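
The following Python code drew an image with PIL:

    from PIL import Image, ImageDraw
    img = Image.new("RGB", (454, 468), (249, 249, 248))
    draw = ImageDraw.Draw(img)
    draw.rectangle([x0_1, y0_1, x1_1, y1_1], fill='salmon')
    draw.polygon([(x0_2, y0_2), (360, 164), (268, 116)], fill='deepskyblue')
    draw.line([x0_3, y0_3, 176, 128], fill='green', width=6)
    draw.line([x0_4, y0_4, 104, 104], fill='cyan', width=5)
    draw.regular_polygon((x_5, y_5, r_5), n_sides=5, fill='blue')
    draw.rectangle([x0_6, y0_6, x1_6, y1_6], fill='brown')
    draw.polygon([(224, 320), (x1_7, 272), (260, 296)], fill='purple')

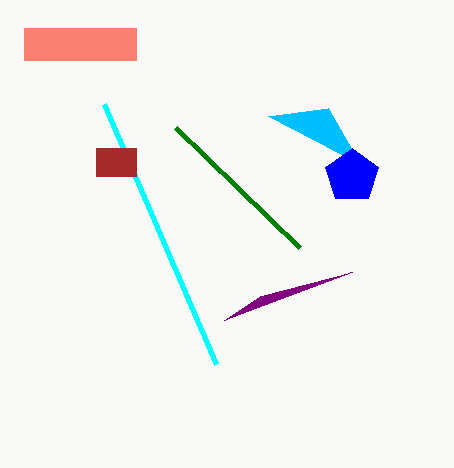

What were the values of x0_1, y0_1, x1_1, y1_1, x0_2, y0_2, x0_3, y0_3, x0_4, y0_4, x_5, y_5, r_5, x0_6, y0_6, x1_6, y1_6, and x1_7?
x0_1 = 24
y0_1 = 28
x1_1 = 136
y1_1 = 60
x0_2 = 328
y0_2 = 108
x0_3 = 300
y0_3 = 248
x0_4 = 216
y0_4 = 364
x_5 = 352
y_5 = 176
r_5 = 28
x0_6 = 96
y0_6 = 148
x1_6 = 136
y1_6 = 176
x1_7 = 352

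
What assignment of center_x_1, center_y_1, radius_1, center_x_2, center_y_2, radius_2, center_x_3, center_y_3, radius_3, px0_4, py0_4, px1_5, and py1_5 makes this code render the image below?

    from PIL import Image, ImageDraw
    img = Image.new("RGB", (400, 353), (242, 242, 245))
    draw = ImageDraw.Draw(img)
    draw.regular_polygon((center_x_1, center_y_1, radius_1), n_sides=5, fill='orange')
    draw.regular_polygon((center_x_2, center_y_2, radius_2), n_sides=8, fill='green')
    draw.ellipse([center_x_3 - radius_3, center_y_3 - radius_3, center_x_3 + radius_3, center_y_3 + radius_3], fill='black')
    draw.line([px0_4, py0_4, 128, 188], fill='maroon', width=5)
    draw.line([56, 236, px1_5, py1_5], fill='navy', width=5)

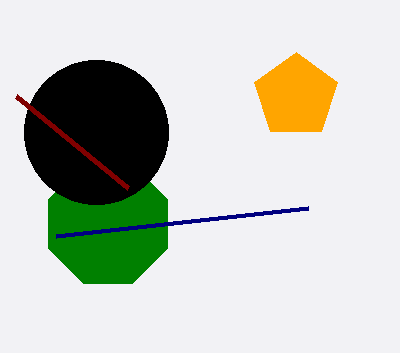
center_x_1 = 296, center_y_1 = 96, radius_1 = 44, center_x_2 = 108, center_y_2 = 224, radius_2 = 64, center_x_3 = 96, center_y_3 = 132, radius_3 = 72, px0_4 = 16, py0_4 = 96, px1_5 = 308, py1_5 = 208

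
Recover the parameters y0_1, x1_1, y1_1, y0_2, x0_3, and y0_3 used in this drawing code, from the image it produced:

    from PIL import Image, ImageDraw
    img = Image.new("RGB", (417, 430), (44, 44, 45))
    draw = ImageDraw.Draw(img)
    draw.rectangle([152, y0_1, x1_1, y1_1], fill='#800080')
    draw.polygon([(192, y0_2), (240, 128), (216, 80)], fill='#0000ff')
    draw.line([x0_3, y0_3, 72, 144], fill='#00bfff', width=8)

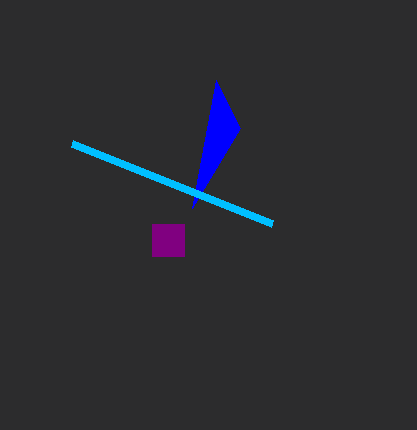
y0_1 = 224
x1_1 = 184
y1_1 = 256
y0_2 = 208
x0_3 = 272
y0_3 = 224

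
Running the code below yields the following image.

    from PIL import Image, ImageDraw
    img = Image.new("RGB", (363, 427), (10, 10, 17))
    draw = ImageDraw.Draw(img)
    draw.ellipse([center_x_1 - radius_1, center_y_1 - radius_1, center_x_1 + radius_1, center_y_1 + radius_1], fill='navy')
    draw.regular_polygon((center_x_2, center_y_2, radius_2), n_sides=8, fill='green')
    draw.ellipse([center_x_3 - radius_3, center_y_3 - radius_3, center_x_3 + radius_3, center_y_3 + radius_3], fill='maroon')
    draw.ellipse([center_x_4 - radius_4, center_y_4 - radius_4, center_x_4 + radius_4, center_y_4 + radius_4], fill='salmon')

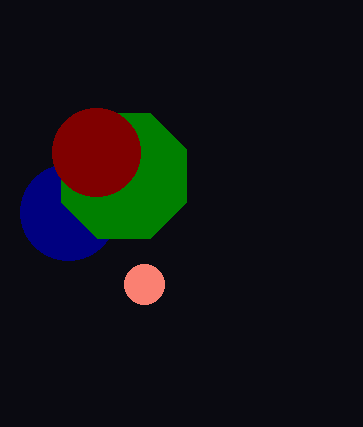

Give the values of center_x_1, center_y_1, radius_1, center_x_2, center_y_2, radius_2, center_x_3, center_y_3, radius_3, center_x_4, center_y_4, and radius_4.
center_x_1 = 68
center_y_1 = 212
radius_1 = 48
center_x_2 = 124
center_y_2 = 176
radius_2 = 68
center_x_3 = 96
center_y_3 = 152
radius_3 = 44
center_x_4 = 144
center_y_4 = 284
radius_4 = 20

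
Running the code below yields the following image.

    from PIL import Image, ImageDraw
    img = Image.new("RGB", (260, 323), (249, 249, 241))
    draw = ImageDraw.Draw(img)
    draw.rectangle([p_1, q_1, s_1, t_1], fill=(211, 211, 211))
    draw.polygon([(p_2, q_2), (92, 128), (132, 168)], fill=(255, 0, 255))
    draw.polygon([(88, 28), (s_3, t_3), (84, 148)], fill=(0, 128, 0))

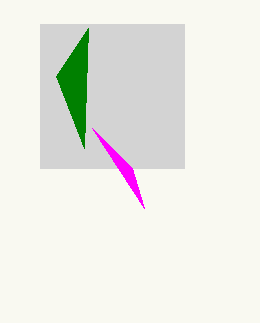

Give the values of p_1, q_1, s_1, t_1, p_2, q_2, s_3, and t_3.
p_1 = 40; q_1 = 24; s_1 = 184; t_1 = 168; p_2 = 144; q_2 = 208; s_3 = 56; t_3 = 76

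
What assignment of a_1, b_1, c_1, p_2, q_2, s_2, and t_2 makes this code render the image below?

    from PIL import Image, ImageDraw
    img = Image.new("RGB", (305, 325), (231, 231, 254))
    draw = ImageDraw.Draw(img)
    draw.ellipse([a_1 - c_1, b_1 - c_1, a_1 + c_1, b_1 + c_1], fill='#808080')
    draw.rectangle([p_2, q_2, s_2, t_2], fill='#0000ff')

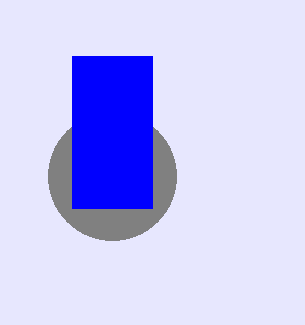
a_1 = 112
b_1 = 176
c_1 = 64
p_2 = 72
q_2 = 56
s_2 = 152
t_2 = 208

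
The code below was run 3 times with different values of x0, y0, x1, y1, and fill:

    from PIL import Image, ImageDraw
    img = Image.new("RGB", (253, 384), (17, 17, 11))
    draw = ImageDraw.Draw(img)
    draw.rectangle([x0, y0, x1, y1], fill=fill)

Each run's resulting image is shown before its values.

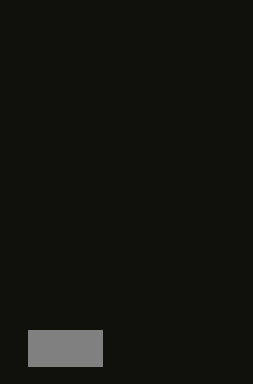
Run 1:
x0 = 28, y0 = 330, x1 = 102, y1 = 366, fill = 'gray'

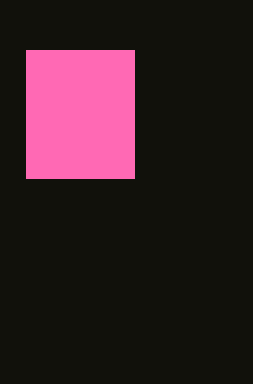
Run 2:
x0 = 26
y0 = 50
x1 = 134
y1 = 178
fill = 'hotpink'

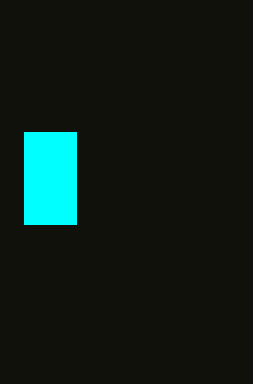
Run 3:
x0 = 24, y0 = 132, x1 = 76, y1 = 224, fill = 'cyan'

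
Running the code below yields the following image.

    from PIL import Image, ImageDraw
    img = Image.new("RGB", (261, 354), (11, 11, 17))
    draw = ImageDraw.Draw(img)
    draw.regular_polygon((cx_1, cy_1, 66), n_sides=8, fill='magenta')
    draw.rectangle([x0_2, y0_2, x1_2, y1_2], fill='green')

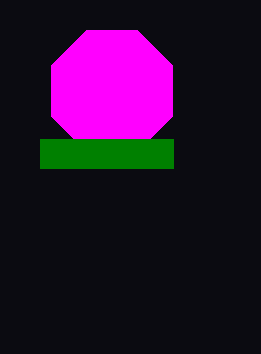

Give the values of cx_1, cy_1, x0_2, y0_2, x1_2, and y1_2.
cx_1 = 112; cy_1 = 91; x0_2 = 40; y0_2 = 139; x1_2 = 173; y1_2 = 168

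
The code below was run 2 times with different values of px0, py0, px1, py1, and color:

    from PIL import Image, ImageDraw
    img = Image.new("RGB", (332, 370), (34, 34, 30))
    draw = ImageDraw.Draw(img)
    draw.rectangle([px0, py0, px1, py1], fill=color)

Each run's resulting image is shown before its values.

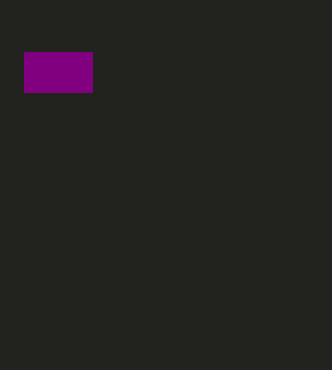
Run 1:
px0 = 24, py0 = 52, px1 = 92, py1 = 92, color = 'purple'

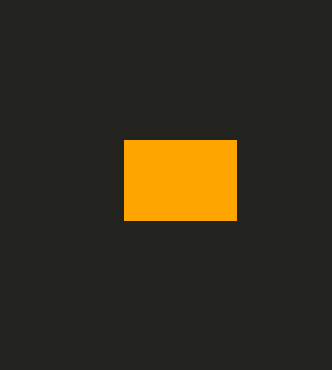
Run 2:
px0 = 124
py0 = 140
px1 = 236
py1 = 220
color = 'orange'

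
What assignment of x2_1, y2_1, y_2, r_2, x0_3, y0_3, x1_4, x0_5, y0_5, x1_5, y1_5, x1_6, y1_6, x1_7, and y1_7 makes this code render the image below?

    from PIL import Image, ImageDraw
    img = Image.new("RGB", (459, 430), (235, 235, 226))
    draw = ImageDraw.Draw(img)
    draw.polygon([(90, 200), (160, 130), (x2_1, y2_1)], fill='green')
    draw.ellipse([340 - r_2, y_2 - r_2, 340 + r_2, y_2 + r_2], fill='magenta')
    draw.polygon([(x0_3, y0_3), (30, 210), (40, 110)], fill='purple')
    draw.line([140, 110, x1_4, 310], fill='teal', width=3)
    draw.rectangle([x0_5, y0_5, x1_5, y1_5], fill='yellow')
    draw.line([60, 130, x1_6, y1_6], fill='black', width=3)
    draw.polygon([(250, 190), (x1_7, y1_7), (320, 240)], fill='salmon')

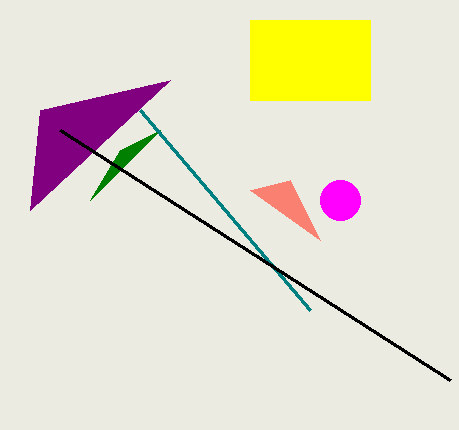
x2_1 = 120
y2_1 = 150
y_2 = 200
r_2 = 20
x0_3 = 170
y0_3 = 80
x1_4 = 310
x0_5 = 250
y0_5 = 20
x1_5 = 370
y1_5 = 100
x1_6 = 450
y1_6 = 380
x1_7 = 290
y1_7 = 180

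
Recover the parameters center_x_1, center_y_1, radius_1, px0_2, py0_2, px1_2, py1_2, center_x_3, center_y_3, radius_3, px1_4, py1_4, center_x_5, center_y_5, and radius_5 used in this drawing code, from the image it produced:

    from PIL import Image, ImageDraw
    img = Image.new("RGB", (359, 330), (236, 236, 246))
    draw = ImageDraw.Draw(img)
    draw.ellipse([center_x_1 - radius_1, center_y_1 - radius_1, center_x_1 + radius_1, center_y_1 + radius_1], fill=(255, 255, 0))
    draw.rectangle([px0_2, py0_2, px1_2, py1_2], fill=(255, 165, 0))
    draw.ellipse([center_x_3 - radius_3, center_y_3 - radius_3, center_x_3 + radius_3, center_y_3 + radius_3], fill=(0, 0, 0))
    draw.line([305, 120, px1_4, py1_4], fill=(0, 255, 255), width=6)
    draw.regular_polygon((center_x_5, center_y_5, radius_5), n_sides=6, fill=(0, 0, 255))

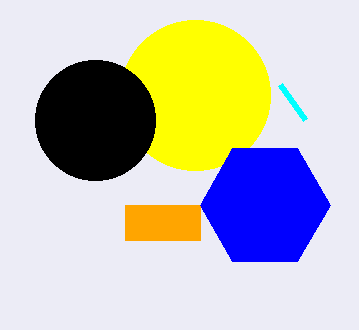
center_x_1 = 195, center_y_1 = 95, radius_1 = 75, px0_2 = 125, py0_2 = 205, px1_2 = 200, py1_2 = 240, center_x_3 = 95, center_y_3 = 120, radius_3 = 60, px1_4 = 280, py1_4 = 85, center_x_5 = 265, center_y_5 = 205, radius_5 = 65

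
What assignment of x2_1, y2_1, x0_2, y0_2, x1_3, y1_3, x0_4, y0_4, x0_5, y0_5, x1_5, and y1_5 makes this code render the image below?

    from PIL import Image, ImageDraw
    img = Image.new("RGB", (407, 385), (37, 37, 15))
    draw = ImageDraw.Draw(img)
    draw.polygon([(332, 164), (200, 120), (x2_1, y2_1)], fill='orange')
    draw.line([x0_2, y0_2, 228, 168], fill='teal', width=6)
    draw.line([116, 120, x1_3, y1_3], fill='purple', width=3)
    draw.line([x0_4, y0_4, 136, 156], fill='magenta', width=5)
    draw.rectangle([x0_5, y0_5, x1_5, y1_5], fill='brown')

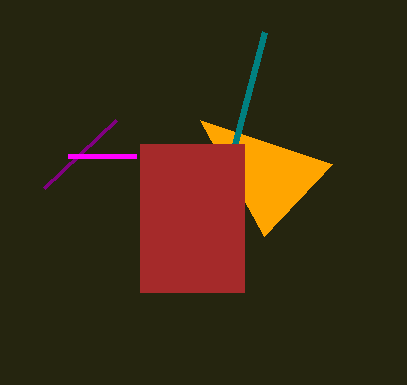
x2_1 = 264; y2_1 = 236; x0_2 = 264; y0_2 = 32; x1_3 = 44; y1_3 = 188; x0_4 = 68; y0_4 = 156; x0_5 = 140; y0_5 = 144; x1_5 = 244; y1_5 = 292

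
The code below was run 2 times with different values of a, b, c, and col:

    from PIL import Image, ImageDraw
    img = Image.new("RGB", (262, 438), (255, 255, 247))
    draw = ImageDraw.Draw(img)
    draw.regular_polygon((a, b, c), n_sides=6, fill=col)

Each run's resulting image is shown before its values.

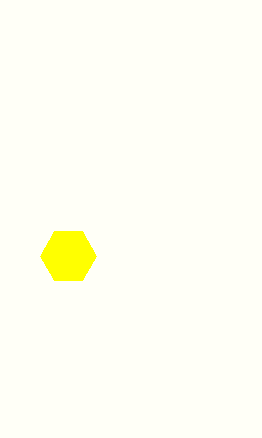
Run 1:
a = 68; b = 256; c = 28; col = 'yellow'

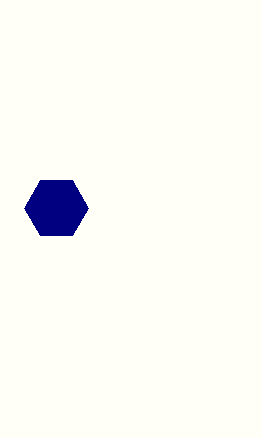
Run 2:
a = 56; b = 208; c = 32; col = 'navy'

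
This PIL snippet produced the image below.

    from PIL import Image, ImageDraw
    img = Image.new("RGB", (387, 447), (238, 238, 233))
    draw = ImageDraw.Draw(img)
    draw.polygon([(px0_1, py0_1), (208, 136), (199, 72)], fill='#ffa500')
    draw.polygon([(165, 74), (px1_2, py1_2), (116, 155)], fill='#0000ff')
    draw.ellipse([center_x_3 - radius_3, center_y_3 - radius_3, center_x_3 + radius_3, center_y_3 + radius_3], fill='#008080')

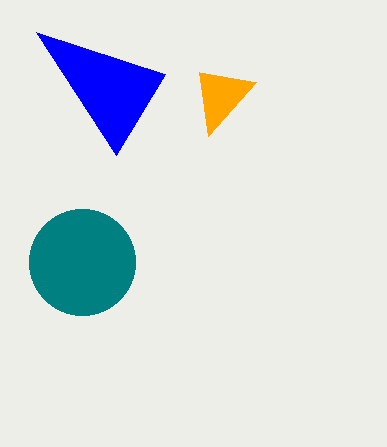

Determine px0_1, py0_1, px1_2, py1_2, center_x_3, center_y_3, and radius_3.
px0_1 = 256; py0_1 = 82; px1_2 = 36; py1_2 = 32; center_x_3 = 82; center_y_3 = 262; radius_3 = 53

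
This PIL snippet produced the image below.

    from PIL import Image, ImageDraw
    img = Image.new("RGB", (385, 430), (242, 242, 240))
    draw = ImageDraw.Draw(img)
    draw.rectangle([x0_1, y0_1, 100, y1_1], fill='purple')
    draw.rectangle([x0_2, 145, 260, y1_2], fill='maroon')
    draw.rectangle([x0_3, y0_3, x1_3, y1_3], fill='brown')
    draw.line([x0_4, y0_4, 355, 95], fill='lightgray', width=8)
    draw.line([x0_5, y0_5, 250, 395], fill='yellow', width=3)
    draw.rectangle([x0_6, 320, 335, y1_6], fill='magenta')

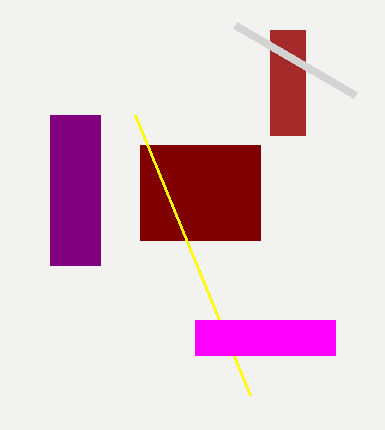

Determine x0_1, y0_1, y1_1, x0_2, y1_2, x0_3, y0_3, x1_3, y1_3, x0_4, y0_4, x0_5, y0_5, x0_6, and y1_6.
x0_1 = 50
y0_1 = 115
y1_1 = 265
x0_2 = 140
y1_2 = 240
x0_3 = 270
y0_3 = 30
x1_3 = 305
y1_3 = 135
x0_4 = 235
y0_4 = 25
x0_5 = 135
y0_5 = 115
x0_6 = 195
y1_6 = 355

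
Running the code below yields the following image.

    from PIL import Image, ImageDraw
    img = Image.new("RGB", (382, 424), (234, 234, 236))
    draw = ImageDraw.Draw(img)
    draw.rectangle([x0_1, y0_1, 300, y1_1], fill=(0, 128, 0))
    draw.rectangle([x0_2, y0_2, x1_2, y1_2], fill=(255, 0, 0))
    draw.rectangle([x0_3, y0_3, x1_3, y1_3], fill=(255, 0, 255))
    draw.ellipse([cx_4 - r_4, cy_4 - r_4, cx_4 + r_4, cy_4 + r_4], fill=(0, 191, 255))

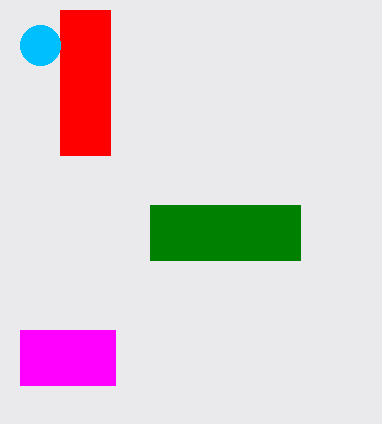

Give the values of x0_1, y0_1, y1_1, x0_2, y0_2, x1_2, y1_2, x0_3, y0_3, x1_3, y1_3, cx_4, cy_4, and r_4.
x0_1 = 150
y0_1 = 205
y1_1 = 260
x0_2 = 60
y0_2 = 10
x1_2 = 110
y1_2 = 155
x0_3 = 20
y0_3 = 330
x1_3 = 115
y1_3 = 385
cx_4 = 40
cy_4 = 45
r_4 = 20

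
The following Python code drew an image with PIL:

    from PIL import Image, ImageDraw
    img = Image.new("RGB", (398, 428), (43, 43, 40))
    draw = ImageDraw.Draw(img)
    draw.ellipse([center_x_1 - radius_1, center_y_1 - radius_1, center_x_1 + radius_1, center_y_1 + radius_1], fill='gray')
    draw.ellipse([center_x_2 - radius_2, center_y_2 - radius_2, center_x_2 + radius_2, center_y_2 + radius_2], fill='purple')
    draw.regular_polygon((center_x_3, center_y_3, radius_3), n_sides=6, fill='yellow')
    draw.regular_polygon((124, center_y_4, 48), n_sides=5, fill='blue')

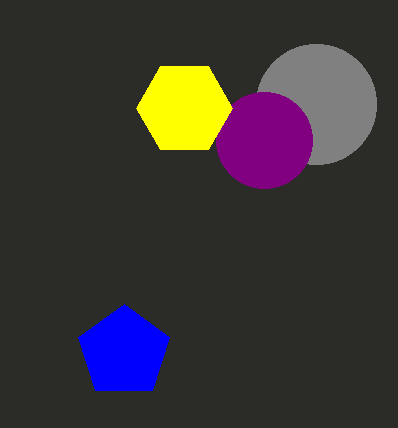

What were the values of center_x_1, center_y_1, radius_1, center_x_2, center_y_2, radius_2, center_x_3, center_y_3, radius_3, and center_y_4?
center_x_1 = 316
center_y_1 = 104
radius_1 = 60
center_x_2 = 264
center_y_2 = 140
radius_2 = 48
center_x_3 = 184
center_y_3 = 108
radius_3 = 48
center_y_4 = 352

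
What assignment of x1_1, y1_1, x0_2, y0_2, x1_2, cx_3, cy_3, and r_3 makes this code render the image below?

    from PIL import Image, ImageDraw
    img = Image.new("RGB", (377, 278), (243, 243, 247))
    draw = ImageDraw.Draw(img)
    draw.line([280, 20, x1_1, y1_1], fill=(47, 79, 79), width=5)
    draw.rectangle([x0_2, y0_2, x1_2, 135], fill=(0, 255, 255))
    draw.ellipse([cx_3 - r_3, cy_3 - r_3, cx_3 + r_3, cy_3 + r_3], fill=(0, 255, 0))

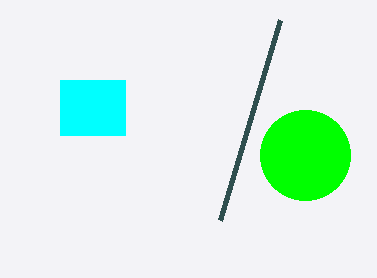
x1_1 = 220, y1_1 = 220, x0_2 = 60, y0_2 = 80, x1_2 = 125, cx_3 = 305, cy_3 = 155, r_3 = 45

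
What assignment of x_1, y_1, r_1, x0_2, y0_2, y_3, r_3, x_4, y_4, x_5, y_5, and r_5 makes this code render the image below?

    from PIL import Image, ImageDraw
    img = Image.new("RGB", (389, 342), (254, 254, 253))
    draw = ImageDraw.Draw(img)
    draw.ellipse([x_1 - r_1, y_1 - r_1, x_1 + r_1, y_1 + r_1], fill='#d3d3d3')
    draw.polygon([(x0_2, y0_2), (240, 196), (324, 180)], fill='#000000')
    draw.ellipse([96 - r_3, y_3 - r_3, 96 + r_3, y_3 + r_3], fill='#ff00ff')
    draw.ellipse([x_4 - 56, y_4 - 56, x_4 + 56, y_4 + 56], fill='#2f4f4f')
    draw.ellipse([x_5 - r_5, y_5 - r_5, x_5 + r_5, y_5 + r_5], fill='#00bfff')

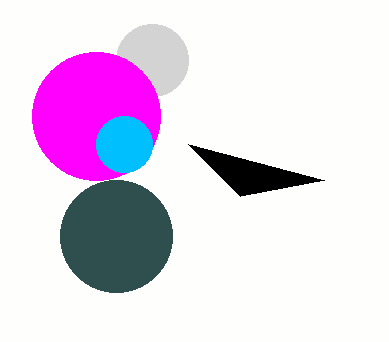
x_1 = 152
y_1 = 60
r_1 = 36
x0_2 = 188
y0_2 = 144
y_3 = 116
r_3 = 64
x_4 = 116
y_4 = 236
x_5 = 124
y_5 = 144
r_5 = 28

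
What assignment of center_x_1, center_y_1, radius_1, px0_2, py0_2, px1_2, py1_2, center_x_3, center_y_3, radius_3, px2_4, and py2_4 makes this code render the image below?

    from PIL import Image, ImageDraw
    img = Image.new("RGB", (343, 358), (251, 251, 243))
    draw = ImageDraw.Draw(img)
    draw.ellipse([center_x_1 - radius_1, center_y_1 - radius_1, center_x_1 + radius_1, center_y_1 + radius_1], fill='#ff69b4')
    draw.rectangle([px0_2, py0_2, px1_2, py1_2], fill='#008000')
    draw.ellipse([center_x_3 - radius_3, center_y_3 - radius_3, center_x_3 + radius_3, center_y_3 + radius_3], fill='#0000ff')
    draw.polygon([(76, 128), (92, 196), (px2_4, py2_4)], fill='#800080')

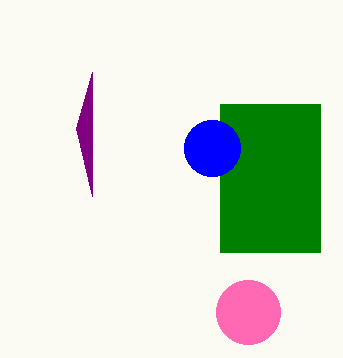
center_x_1 = 248, center_y_1 = 312, radius_1 = 32, px0_2 = 220, py0_2 = 104, px1_2 = 320, py1_2 = 252, center_x_3 = 212, center_y_3 = 148, radius_3 = 28, px2_4 = 92, py2_4 = 72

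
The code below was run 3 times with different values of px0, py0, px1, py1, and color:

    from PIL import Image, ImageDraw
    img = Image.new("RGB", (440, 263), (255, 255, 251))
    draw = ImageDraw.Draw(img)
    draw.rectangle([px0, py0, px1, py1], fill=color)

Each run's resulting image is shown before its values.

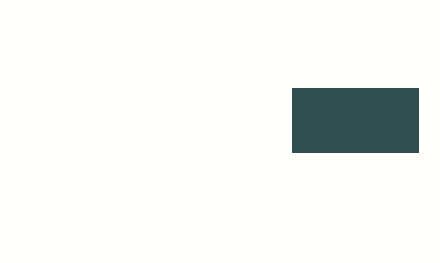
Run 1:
px0 = 292
py0 = 88
px1 = 418
py1 = 152
color = 'darkslategray'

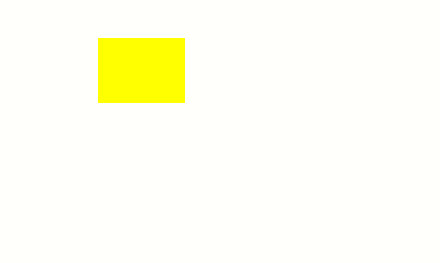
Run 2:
px0 = 98
py0 = 38
px1 = 184
py1 = 102
color = 'yellow'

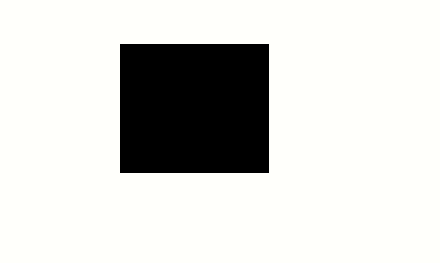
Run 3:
px0 = 120, py0 = 44, px1 = 268, py1 = 172, color = 'black'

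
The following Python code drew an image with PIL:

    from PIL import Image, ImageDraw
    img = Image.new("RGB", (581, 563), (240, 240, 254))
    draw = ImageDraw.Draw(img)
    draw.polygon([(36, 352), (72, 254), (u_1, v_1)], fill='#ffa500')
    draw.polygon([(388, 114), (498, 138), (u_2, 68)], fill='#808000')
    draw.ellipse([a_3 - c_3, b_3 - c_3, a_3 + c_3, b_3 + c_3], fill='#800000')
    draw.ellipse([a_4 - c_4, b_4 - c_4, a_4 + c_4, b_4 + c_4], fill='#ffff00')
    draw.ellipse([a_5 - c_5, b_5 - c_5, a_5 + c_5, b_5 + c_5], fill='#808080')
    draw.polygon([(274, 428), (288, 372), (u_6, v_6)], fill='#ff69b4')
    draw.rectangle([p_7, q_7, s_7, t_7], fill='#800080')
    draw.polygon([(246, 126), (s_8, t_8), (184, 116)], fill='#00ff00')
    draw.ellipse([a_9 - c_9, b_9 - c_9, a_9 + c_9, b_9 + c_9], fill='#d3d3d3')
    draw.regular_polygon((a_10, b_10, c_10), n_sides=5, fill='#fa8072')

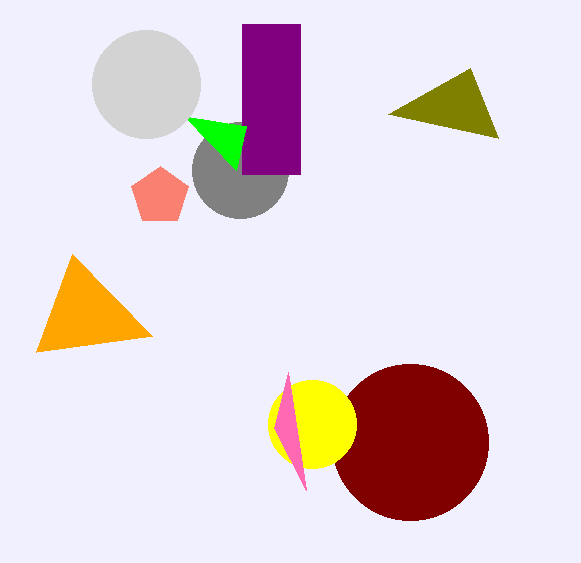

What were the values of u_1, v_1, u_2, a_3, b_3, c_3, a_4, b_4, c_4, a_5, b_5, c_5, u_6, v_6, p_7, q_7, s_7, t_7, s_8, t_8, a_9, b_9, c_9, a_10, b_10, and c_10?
u_1 = 152
v_1 = 336
u_2 = 470
a_3 = 410
b_3 = 442
c_3 = 78
a_4 = 312
b_4 = 424
c_4 = 44
a_5 = 240
b_5 = 170
c_5 = 48
u_6 = 306
v_6 = 490
p_7 = 242
q_7 = 24
s_7 = 300
t_7 = 174
s_8 = 236
t_8 = 170
a_9 = 146
b_9 = 84
c_9 = 54
a_10 = 160
b_10 = 196
c_10 = 30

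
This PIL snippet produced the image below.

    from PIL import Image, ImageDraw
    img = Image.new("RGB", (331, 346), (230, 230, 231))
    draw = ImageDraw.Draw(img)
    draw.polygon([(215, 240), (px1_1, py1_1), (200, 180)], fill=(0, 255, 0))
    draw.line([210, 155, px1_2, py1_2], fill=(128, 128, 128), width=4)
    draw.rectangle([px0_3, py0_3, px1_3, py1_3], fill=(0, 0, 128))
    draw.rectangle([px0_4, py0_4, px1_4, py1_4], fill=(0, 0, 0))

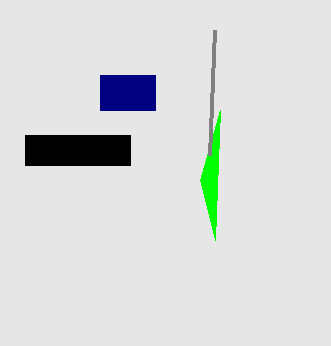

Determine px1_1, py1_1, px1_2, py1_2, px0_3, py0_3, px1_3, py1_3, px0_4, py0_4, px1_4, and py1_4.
px1_1 = 220
py1_1 = 110
px1_2 = 215
py1_2 = 30
px0_3 = 100
py0_3 = 75
px1_3 = 155
py1_3 = 110
px0_4 = 25
py0_4 = 135
px1_4 = 130
py1_4 = 165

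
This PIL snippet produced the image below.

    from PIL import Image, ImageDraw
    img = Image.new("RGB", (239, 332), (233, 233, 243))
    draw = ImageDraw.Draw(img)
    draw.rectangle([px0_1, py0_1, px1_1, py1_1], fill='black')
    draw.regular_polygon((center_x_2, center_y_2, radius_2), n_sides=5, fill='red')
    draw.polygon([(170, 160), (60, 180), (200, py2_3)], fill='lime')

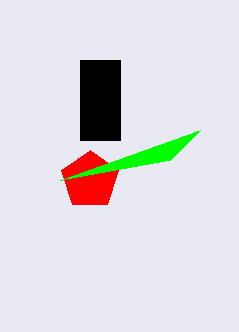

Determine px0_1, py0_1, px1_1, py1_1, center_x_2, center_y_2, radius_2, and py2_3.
px0_1 = 80; py0_1 = 60; px1_1 = 120; py1_1 = 140; center_x_2 = 90; center_y_2 = 180; radius_2 = 30; py2_3 = 130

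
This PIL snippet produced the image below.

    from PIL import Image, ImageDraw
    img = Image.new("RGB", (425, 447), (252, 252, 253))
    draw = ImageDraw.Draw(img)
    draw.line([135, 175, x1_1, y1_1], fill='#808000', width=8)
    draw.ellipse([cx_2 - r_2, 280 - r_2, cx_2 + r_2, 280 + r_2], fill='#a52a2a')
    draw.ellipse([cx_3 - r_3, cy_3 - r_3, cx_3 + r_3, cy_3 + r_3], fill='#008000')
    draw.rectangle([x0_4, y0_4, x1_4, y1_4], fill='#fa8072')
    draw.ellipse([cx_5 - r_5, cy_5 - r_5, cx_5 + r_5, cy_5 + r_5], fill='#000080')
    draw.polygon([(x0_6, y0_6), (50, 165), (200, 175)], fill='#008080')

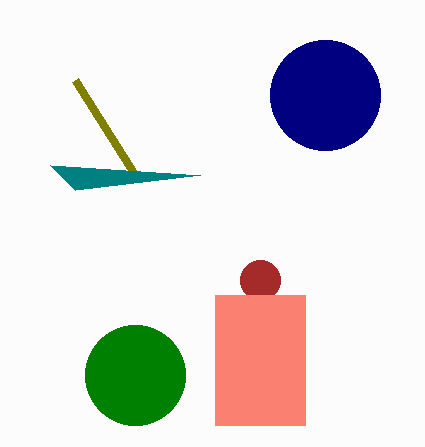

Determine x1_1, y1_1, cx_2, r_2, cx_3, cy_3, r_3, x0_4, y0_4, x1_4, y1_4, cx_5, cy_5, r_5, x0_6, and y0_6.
x1_1 = 75, y1_1 = 80, cx_2 = 260, r_2 = 20, cx_3 = 135, cy_3 = 375, r_3 = 50, x0_4 = 215, y0_4 = 295, x1_4 = 305, y1_4 = 425, cx_5 = 325, cy_5 = 95, r_5 = 55, x0_6 = 75, y0_6 = 190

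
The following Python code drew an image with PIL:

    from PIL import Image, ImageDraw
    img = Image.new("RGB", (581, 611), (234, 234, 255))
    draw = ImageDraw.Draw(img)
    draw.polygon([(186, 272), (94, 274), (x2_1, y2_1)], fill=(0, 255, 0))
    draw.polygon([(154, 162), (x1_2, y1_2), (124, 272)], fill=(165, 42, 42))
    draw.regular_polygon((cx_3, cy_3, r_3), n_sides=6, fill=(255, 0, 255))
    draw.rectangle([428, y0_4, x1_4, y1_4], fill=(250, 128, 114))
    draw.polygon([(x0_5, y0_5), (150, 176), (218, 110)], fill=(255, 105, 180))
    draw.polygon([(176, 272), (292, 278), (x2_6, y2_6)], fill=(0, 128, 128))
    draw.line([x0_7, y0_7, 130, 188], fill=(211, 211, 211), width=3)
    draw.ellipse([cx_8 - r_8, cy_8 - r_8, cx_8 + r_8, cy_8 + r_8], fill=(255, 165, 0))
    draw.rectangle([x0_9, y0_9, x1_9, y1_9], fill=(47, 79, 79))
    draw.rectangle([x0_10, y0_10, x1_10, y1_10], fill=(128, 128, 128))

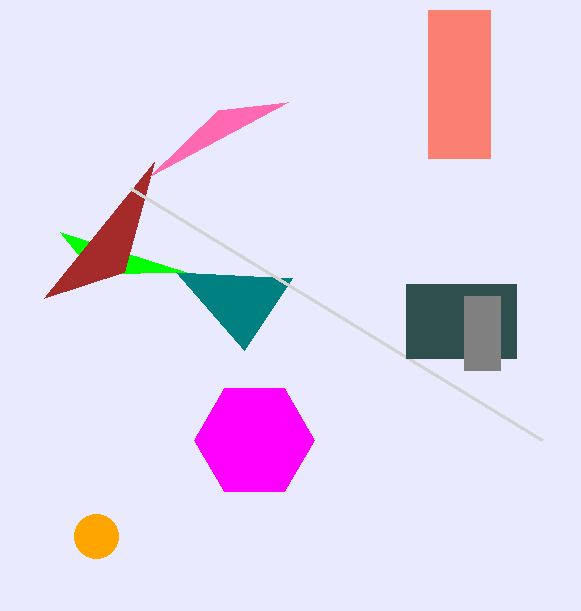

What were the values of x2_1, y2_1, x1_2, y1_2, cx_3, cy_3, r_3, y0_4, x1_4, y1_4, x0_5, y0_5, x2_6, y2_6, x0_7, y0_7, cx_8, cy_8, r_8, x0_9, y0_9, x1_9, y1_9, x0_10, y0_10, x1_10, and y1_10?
x2_1 = 60, y2_1 = 232, x1_2 = 44, y1_2 = 298, cx_3 = 254, cy_3 = 440, r_3 = 60, y0_4 = 10, x1_4 = 490, y1_4 = 158, x0_5 = 288, y0_5 = 102, x2_6 = 244, y2_6 = 350, x0_7 = 542, y0_7 = 440, cx_8 = 96, cy_8 = 536, r_8 = 22, x0_9 = 406, y0_9 = 284, x1_9 = 516, y1_9 = 358, x0_10 = 464, y0_10 = 296, x1_10 = 500, y1_10 = 370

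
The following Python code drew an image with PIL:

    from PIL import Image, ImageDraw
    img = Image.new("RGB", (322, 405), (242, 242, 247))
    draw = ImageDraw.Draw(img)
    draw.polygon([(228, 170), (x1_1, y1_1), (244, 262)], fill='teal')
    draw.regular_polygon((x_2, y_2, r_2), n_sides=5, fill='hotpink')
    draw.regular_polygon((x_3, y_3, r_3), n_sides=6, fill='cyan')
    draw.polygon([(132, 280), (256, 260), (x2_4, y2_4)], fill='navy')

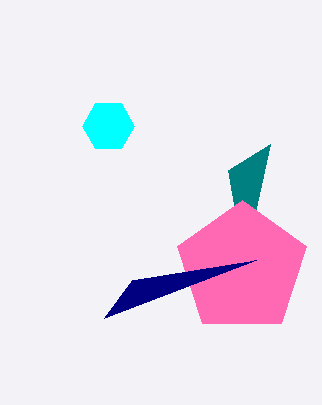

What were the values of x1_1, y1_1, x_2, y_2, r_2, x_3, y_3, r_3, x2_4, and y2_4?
x1_1 = 270; y1_1 = 144; x_2 = 242; y_2 = 268; r_2 = 68; x_3 = 108; y_3 = 126; r_3 = 26; x2_4 = 104; y2_4 = 318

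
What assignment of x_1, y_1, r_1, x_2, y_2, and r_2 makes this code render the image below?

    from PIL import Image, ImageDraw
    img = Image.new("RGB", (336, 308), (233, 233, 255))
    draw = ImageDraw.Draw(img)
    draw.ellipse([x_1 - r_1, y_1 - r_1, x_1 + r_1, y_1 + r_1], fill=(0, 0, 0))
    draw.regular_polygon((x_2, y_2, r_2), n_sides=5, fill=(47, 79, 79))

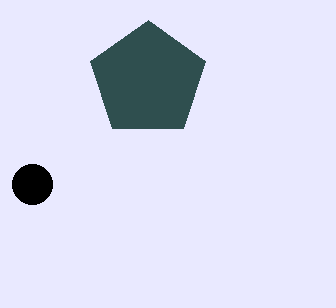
x_1 = 32, y_1 = 184, r_1 = 20, x_2 = 148, y_2 = 80, r_2 = 60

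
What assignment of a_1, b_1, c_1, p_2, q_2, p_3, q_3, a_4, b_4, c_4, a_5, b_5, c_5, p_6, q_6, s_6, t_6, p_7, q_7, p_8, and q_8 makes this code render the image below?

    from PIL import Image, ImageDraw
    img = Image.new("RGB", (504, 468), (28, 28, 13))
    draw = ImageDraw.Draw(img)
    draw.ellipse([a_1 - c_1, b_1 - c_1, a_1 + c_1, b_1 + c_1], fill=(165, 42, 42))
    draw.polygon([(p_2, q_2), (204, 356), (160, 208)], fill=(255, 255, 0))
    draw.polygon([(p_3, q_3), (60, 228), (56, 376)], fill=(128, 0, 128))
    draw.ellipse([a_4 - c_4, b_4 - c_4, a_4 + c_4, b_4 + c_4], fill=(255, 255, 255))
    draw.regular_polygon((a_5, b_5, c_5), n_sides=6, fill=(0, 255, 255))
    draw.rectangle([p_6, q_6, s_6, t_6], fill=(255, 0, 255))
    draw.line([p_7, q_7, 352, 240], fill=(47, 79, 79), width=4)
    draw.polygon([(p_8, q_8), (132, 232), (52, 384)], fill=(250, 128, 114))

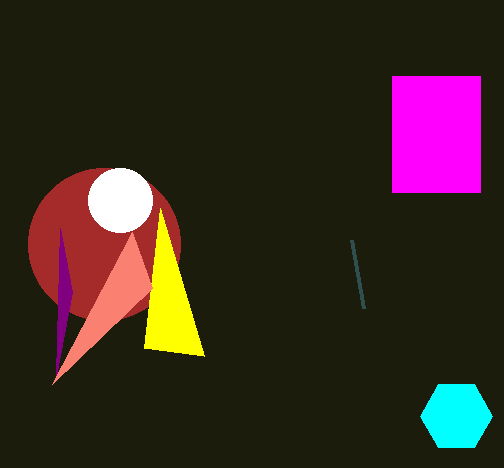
a_1 = 104, b_1 = 244, c_1 = 76, p_2 = 144, q_2 = 348, p_3 = 72, q_3 = 292, a_4 = 120, b_4 = 200, c_4 = 32, a_5 = 456, b_5 = 416, c_5 = 36, p_6 = 392, q_6 = 76, s_6 = 480, t_6 = 192, p_7 = 364, q_7 = 308, p_8 = 152, q_8 = 288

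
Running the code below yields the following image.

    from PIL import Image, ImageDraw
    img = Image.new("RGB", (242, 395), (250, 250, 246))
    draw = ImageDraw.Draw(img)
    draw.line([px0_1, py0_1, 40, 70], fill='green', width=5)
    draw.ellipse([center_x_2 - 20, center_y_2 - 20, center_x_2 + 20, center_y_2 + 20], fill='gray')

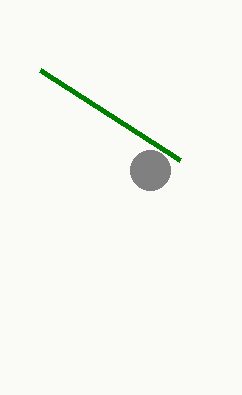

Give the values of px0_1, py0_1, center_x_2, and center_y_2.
px0_1 = 180, py0_1 = 160, center_x_2 = 150, center_y_2 = 170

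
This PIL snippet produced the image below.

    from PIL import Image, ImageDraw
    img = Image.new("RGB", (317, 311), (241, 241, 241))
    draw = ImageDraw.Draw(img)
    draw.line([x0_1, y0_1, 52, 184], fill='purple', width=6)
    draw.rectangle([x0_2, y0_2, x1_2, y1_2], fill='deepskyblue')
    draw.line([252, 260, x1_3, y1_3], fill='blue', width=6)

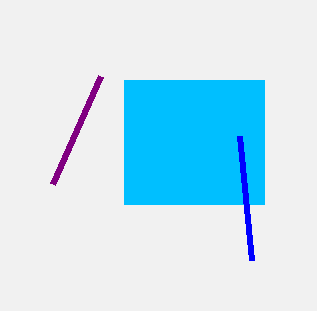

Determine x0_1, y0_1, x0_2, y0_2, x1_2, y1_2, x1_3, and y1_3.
x0_1 = 100; y0_1 = 76; x0_2 = 124; y0_2 = 80; x1_2 = 264; y1_2 = 204; x1_3 = 240; y1_3 = 136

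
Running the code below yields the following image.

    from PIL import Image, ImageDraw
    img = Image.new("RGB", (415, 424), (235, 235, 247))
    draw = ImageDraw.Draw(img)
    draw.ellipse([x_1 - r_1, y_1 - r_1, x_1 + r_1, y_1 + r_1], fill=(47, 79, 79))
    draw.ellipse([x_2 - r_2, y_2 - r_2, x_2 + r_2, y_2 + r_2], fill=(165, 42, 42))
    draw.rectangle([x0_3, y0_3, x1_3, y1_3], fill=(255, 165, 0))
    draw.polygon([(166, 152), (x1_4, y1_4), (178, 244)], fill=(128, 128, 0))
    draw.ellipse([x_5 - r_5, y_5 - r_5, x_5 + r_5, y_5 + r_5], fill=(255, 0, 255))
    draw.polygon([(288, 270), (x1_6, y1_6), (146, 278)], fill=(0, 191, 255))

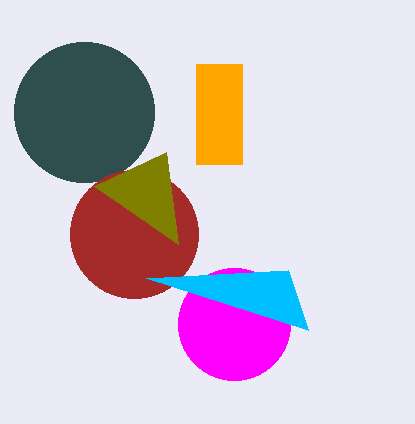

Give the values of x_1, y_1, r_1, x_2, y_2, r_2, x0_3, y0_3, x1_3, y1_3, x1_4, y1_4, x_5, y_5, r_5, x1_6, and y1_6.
x_1 = 84
y_1 = 112
r_1 = 70
x_2 = 134
y_2 = 234
r_2 = 64
x0_3 = 196
y0_3 = 64
x1_3 = 242
y1_3 = 164
x1_4 = 94
y1_4 = 186
x_5 = 234
y_5 = 324
r_5 = 56
x1_6 = 308
y1_6 = 330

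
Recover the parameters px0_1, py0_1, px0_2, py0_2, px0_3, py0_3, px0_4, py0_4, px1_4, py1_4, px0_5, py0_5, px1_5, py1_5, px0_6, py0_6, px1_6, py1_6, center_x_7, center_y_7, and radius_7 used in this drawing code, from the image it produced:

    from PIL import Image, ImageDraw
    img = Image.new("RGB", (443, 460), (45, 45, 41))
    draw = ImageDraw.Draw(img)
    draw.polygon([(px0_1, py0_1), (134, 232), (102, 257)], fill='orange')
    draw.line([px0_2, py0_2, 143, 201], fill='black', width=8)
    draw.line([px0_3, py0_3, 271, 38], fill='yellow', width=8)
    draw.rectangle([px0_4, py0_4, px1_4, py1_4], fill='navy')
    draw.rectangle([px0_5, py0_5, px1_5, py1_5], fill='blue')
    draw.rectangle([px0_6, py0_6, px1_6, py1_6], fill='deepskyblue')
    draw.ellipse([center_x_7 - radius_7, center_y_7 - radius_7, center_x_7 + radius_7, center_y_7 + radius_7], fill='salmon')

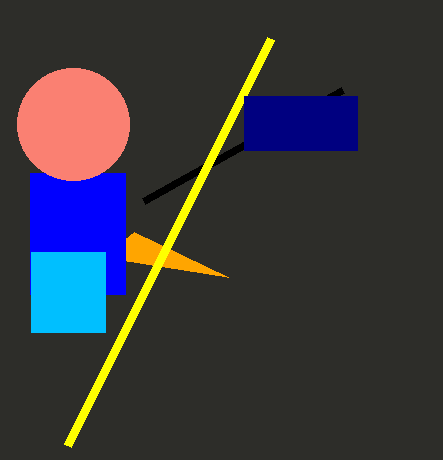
px0_1 = 228; py0_1 = 277; px0_2 = 342; py0_2 = 90; px0_3 = 68; py0_3 = 445; px0_4 = 244; py0_4 = 96; px1_4 = 357; py1_4 = 150; px0_5 = 30; py0_5 = 173; px1_5 = 125; py1_5 = 294; px0_6 = 31; py0_6 = 252; px1_6 = 105; py1_6 = 332; center_x_7 = 73; center_y_7 = 124; radius_7 = 56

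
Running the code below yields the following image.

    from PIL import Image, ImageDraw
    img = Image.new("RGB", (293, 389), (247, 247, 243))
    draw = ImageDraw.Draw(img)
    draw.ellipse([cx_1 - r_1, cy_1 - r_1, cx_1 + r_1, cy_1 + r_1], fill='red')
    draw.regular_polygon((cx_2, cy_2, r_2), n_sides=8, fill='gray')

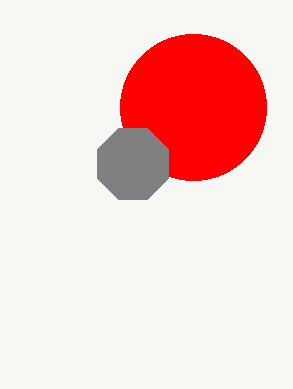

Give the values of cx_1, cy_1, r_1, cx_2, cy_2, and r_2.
cx_1 = 193, cy_1 = 107, r_1 = 73, cx_2 = 133, cy_2 = 164, r_2 = 38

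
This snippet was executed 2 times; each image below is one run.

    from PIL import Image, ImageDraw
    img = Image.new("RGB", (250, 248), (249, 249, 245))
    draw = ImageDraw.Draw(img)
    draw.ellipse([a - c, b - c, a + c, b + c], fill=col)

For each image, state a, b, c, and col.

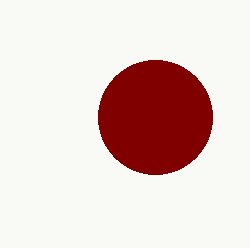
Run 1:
a = 155
b = 117
c = 57
col = 'maroon'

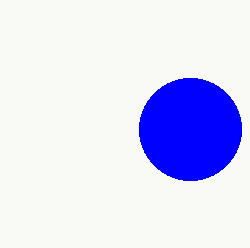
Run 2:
a = 190
b = 129
c = 51
col = 'blue'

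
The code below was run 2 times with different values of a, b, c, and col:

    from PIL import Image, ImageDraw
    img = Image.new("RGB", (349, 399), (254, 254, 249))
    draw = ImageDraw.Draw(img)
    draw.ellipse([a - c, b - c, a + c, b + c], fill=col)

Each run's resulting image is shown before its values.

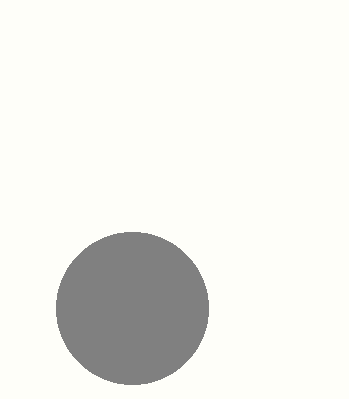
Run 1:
a = 132, b = 308, c = 76, col = 'gray'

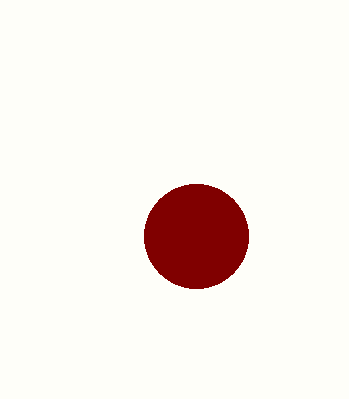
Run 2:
a = 196, b = 236, c = 52, col = 'maroon'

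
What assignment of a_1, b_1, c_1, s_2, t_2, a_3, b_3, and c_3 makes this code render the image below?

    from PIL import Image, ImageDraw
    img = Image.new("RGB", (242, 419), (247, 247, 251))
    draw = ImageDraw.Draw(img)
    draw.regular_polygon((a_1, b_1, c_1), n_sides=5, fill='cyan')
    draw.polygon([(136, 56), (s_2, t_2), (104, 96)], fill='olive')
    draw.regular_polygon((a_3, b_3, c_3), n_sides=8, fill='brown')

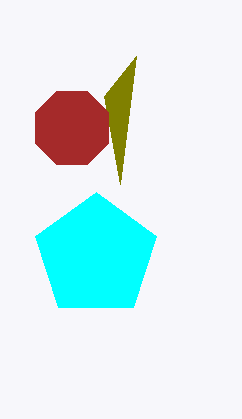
a_1 = 96; b_1 = 256; c_1 = 64; s_2 = 120; t_2 = 184; a_3 = 72; b_3 = 128; c_3 = 40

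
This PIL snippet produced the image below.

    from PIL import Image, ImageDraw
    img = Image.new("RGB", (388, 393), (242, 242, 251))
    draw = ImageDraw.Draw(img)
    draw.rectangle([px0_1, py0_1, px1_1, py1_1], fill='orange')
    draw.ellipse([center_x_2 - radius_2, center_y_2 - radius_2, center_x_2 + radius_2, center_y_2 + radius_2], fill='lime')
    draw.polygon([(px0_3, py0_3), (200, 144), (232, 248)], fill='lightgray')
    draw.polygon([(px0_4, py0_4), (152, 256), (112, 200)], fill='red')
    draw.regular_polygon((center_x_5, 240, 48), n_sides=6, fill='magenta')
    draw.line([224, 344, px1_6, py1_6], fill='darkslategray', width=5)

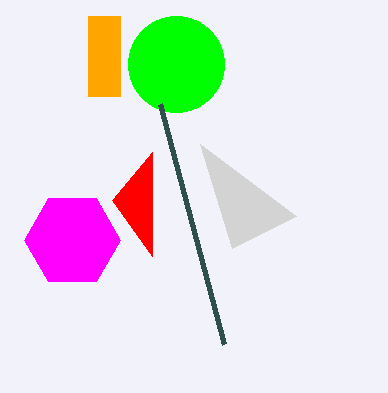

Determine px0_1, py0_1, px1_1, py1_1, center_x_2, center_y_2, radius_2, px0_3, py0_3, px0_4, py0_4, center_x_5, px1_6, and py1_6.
px0_1 = 88
py0_1 = 16
px1_1 = 120
py1_1 = 96
center_x_2 = 176
center_y_2 = 64
radius_2 = 48
px0_3 = 296
py0_3 = 216
px0_4 = 152
py0_4 = 152
center_x_5 = 72
px1_6 = 160
py1_6 = 104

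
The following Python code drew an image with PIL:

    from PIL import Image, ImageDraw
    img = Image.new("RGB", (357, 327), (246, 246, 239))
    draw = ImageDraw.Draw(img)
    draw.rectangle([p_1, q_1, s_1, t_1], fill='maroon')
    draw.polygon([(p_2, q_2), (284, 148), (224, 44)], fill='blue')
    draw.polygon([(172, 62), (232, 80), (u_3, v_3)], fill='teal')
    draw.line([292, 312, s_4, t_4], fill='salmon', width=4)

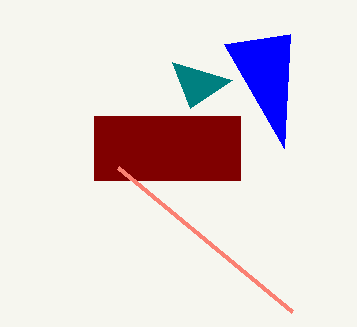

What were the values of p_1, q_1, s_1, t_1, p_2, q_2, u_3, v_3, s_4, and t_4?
p_1 = 94; q_1 = 116; s_1 = 240; t_1 = 180; p_2 = 290; q_2 = 34; u_3 = 190; v_3 = 108; s_4 = 118; t_4 = 168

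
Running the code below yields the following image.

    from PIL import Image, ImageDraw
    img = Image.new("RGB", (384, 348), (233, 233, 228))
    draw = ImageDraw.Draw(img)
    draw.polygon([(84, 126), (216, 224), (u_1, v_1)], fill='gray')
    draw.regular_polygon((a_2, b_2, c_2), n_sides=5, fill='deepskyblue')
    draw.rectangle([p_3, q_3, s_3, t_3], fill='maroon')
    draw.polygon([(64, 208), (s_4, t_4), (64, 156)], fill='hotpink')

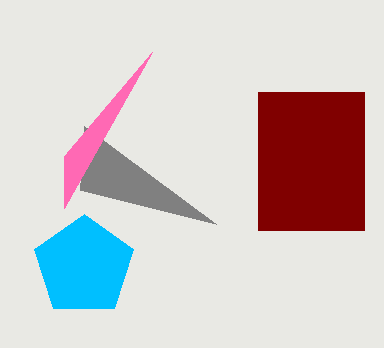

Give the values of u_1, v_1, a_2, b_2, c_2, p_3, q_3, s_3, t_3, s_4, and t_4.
u_1 = 80; v_1 = 190; a_2 = 84; b_2 = 266; c_2 = 52; p_3 = 258; q_3 = 92; s_3 = 364; t_3 = 230; s_4 = 152; t_4 = 52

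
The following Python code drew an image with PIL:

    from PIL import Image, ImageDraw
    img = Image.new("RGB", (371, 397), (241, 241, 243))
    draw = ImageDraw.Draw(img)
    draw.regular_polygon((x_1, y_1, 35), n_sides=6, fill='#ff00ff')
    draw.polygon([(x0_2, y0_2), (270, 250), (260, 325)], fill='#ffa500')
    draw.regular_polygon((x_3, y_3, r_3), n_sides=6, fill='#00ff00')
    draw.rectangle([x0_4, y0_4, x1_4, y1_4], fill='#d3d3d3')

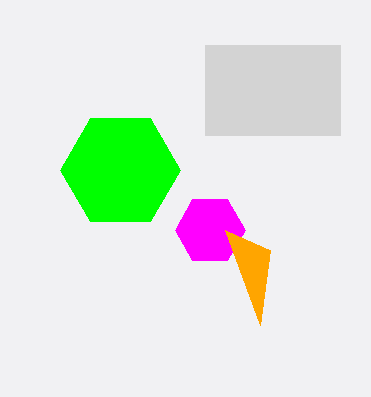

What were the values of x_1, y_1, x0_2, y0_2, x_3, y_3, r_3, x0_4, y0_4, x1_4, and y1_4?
x_1 = 210
y_1 = 230
x0_2 = 225
y0_2 = 230
x_3 = 120
y_3 = 170
r_3 = 60
x0_4 = 205
y0_4 = 45
x1_4 = 340
y1_4 = 135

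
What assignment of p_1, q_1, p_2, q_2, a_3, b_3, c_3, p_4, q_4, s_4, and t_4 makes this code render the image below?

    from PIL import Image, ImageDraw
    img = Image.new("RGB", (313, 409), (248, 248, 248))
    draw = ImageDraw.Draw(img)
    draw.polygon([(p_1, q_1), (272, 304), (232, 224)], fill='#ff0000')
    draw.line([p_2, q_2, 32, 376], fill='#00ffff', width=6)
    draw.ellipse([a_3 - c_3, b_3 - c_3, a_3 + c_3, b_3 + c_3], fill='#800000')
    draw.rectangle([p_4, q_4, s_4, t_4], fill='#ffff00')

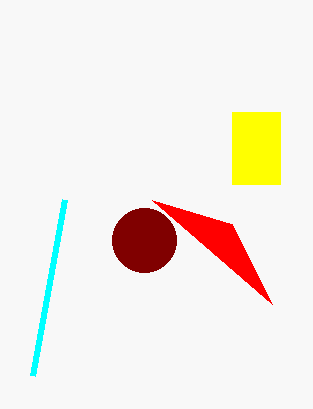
p_1 = 152; q_1 = 200; p_2 = 64; q_2 = 200; a_3 = 144; b_3 = 240; c_3 = 32; p_4 = 232; q_4 = 112; s_4 = 280; t_4 = 184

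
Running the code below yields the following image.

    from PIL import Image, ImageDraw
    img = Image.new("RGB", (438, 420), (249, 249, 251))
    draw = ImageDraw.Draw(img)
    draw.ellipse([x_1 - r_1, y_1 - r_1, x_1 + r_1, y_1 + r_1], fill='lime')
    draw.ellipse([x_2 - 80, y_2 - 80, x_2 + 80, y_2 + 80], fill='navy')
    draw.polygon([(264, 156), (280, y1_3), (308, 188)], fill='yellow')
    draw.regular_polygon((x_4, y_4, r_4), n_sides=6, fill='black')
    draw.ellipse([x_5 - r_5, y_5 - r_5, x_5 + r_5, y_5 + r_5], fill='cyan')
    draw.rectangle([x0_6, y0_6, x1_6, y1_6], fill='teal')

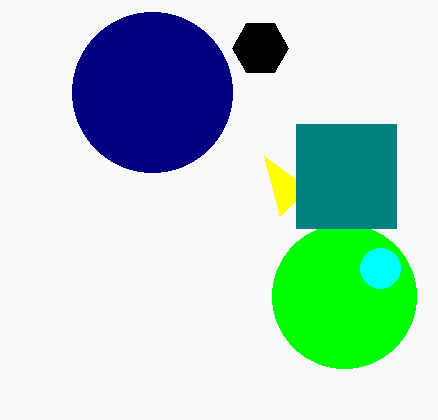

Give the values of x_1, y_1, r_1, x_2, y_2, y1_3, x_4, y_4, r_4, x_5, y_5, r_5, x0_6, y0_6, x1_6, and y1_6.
x_1 = 344; y_1 = 296; r_1 = 72; x_2 = 152; y_2 = 92; y1_3 = 216; x_4 = 260; y_4 = 48; r_4 = 28; x_5 = 380; y_5 = 268; r_5 = 20; x0_6 = 296; y0_6 = 124; x1_6 = 396; y1_6 = 228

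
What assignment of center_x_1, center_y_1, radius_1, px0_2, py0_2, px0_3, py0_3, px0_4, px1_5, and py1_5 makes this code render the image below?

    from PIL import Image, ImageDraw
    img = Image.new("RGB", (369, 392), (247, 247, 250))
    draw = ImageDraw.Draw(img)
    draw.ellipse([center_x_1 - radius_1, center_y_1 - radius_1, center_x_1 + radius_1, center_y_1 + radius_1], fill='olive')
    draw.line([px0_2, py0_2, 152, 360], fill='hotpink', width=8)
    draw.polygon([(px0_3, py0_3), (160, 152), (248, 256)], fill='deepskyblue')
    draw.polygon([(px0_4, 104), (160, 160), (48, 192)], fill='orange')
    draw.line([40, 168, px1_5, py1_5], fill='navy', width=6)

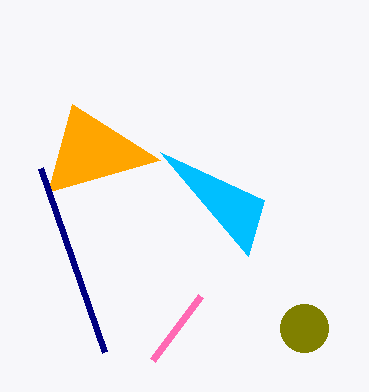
center_x_1 = 304, center_y_1 = 328, radius_1 = 24, px0_2 = 200, py0_2 = 296, px0_3 = 264, py0_3 = 200, px0_4 = 72, px1_5 = 104, py1_5 = 352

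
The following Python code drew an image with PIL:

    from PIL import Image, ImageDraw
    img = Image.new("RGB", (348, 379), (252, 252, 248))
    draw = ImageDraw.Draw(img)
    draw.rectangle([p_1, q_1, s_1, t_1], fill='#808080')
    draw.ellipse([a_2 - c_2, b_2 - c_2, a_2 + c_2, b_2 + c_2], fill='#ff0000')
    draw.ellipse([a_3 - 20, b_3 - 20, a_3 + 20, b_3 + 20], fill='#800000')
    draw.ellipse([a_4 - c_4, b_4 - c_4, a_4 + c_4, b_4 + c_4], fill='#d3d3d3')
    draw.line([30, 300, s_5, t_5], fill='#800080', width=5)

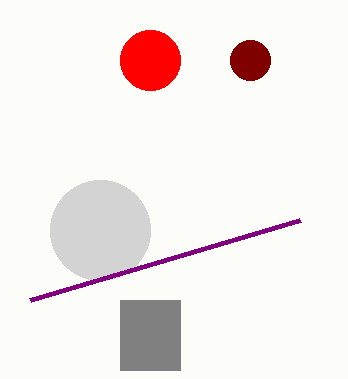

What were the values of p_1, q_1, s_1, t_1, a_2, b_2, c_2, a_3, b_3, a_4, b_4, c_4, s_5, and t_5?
p_1 = 120; q_1 = 300; s_1 = 180; t_1 = 370; a_2 = 150; b_2 = 60; c_2 = 30; a_3 = 250; b_3 = 60; a_4 = 100; b_4 = 230; c_4 = 50; s_5 = 300; t_5 = 220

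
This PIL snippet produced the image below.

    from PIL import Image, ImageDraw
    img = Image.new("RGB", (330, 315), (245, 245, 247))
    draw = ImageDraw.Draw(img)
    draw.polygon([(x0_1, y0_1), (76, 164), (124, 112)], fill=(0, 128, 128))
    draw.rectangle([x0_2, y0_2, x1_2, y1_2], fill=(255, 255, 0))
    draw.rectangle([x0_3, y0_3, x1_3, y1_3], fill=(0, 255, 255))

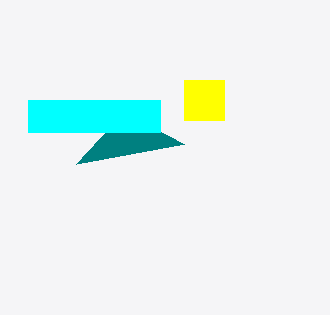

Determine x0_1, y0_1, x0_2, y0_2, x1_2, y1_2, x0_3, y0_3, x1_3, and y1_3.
x0_1 = 184, y0_1 = 144, x0_2 = 184, y0_2 = 80, x1_2 = 224, y1_2 = 120, x0_3 = 28, y0_3 = 100, x1_3 = 160, y1_3 = 132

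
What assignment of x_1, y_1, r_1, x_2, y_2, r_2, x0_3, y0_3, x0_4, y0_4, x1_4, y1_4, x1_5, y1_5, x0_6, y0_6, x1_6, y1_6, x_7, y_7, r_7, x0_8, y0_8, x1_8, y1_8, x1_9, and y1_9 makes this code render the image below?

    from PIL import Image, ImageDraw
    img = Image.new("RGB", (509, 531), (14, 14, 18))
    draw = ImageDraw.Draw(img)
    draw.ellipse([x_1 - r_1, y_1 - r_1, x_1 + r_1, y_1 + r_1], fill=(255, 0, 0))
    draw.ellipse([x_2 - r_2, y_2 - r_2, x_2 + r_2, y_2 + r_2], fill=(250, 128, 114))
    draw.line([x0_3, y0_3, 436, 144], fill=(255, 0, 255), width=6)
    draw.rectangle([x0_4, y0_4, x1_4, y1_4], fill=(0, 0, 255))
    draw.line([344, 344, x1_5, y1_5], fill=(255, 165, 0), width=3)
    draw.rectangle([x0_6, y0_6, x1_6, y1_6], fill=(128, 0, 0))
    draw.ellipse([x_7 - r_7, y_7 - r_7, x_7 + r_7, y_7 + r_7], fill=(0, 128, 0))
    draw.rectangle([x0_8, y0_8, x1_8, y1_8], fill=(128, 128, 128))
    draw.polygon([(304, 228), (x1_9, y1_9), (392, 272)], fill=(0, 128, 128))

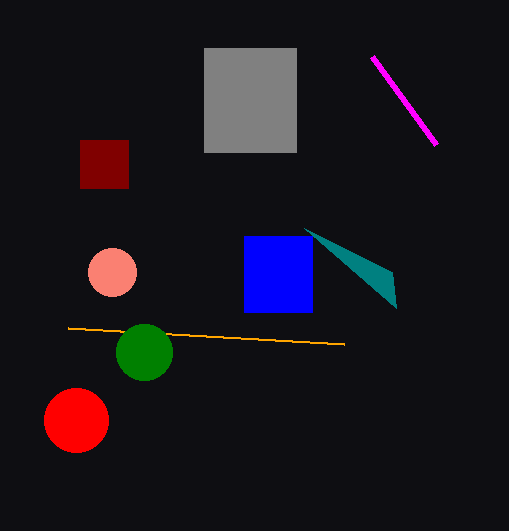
x_1 = 76
y_1 = 420
r_1 = 32
x_2 = 112
y_2 = 272
r_2 = 24
x0_3 = 372
y0_3 = 56
x0_4 = 244
y0_4 = 236
x1_4 = 312
y1_4 = 312
x1_5 = 68
y1_5 = 328
x0_6 = 80
y0_6 = 140
x1_6 = 128
y1_6 = 188
x_7 = 144
y_7 = 352
r_7 = 28
x0_8 = 204
y0_8 = 48
x1_8 = 296
y1_8 = 152
x1_9 = 396
y1_9 = 308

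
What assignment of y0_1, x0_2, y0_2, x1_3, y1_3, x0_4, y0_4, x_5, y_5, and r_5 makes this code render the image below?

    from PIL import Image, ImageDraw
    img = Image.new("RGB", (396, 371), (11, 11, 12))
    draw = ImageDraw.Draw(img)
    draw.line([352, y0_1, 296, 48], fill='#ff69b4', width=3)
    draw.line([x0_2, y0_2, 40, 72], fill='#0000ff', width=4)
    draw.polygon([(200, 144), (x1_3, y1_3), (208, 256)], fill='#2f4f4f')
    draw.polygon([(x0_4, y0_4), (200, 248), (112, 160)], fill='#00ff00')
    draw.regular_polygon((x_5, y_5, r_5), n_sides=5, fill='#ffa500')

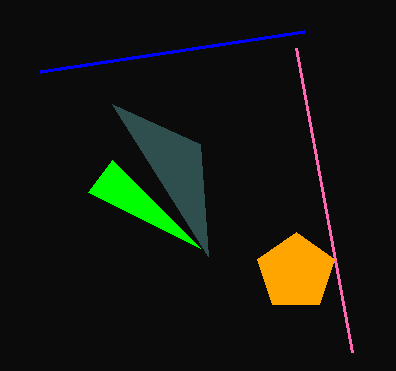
y0_1 = 352, x0_2 = 304, y0_2 = 32, x1_3 = 112, y1_3 = 104, x0_4 = 88, y0_4 = 192, x_5 = 296, y_5 = 272, r_5 = 40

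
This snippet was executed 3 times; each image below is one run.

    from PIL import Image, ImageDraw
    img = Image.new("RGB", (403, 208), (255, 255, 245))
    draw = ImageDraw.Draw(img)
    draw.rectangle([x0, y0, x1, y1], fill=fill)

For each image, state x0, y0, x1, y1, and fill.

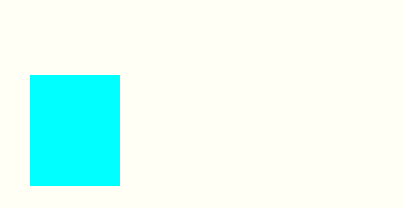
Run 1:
x0 = 30, y0 = 75, x1 = 119, y1 = 185, fill = 'cyan'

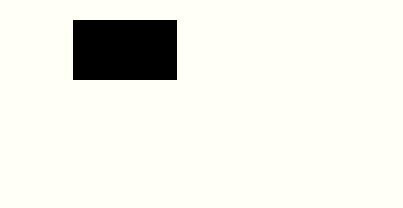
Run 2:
x0 = 73, y0 = 20, x1 = 176, y1 = 79, fill = 'black'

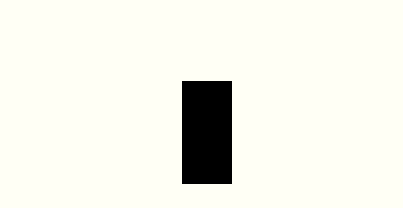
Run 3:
x0 = 182
y0 = 81
x1 = 231
y1 = 183
fill = 'black'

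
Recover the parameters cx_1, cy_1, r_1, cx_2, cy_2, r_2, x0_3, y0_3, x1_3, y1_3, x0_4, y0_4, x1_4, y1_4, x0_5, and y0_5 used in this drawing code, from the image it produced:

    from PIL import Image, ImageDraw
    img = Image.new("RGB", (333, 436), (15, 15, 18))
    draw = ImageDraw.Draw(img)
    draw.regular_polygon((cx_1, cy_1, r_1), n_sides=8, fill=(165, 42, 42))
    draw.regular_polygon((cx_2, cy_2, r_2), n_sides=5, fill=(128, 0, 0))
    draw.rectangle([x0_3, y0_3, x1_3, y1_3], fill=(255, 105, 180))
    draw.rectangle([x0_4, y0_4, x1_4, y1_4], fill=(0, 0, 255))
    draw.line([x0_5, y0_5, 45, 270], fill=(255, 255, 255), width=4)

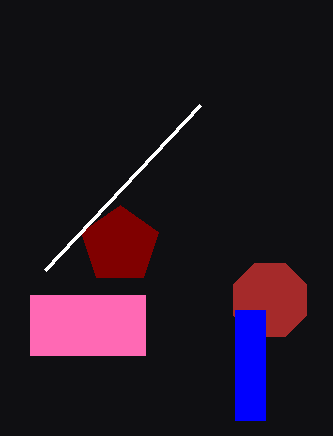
cx_1 = 270, cy_1 = 300, r_1 = 40, cx_2 = 120, cy_2 = 245, r_2 = 40, x0_3 = 30, y0_3 = 295, x1_3 = 145, y1_3 = 355, x0_4 = 235, y0_4 = 310, x1_4 = 265, y1_4 = 420, x0_5 = 200, y0_5 = 105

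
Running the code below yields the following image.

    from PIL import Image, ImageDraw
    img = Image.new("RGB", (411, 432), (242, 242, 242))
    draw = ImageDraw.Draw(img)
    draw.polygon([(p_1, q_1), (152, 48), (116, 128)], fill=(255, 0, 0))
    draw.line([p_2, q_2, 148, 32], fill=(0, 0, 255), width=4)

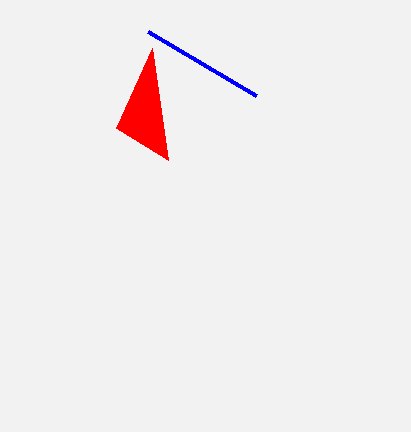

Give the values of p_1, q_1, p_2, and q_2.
p_1 = 168; q_1 = 160; p_2 = 256; q_2 = 96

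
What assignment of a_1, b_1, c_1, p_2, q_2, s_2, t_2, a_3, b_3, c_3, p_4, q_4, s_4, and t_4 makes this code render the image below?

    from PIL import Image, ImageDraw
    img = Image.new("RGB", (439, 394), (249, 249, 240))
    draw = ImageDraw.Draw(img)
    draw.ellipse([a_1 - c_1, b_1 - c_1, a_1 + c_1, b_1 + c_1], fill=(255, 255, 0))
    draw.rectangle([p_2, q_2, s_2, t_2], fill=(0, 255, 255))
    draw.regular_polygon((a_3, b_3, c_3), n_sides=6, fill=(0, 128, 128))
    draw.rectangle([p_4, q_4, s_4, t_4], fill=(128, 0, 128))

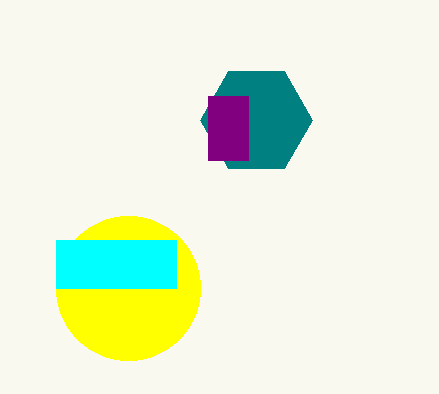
a_1 = 128
b_1 = 288
c_1 = 72
p_2 = 56
q_2 = 240
s_2 = 176
t_2 = 288
a_3 = 256
b_3 = 120
c_3 = 56
p_4 = 208
q_4 = 96
s_4 = 248
t_4 = 160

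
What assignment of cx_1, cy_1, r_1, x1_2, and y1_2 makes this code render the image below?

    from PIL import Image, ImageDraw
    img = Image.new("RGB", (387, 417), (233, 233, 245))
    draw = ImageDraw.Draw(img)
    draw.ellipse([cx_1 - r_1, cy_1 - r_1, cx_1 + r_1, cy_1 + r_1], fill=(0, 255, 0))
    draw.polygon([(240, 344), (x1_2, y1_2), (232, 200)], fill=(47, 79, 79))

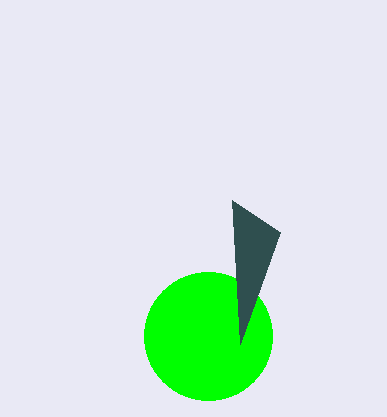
cx_1 = 208
cy_1 = 336
r_1 = 64
x1_2 = 280
y1_2 = 232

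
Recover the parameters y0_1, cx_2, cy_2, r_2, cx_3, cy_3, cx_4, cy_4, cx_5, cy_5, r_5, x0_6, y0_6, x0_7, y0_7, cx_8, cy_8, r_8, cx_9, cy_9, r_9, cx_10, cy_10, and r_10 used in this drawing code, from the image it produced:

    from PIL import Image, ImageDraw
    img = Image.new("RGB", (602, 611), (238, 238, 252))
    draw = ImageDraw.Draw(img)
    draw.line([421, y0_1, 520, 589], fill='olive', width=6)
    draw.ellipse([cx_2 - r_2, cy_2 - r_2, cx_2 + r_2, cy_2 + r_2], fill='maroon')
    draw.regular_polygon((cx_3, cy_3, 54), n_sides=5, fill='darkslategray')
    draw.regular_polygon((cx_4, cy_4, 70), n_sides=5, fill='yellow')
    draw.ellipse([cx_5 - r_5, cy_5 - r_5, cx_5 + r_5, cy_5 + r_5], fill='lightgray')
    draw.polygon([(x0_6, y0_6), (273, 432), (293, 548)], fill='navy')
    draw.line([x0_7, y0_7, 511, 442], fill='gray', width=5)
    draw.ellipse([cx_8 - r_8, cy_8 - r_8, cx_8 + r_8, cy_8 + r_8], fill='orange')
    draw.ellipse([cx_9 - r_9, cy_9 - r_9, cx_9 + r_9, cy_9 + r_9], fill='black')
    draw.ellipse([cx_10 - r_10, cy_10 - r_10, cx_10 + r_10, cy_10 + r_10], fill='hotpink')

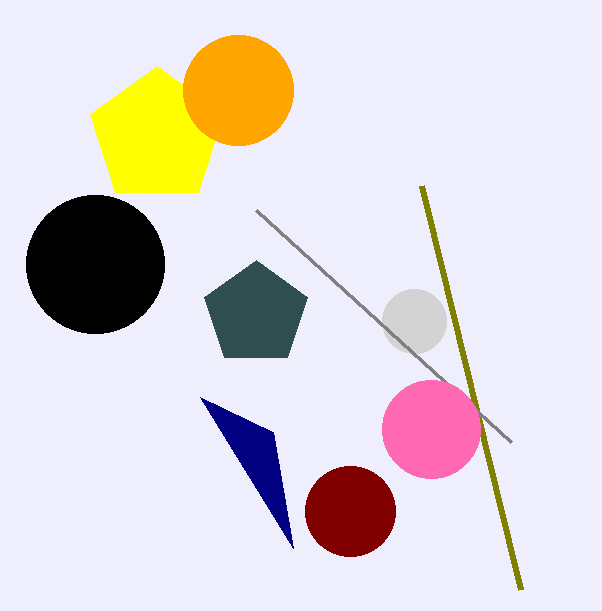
y0_1 = 185; cx_2 = 350; cy_2 = 511; r_2 = 45; cx_3 = 256; cy_3 = 314; cx_4 = 157; cy_4 = 136; cx_5 = 414; cy_5 = 321; r_5 = 32; x0_6 = 200; y0_6 = 397; x0_7 = 256; y0_7 = 210; cx_8 = 238; cy_8 = 90; r_8 = 55; cx_9 = 95; cy_9 = 264; r_9 = 69; cx_10 = 431; cy_10 = 429; r_10 = 49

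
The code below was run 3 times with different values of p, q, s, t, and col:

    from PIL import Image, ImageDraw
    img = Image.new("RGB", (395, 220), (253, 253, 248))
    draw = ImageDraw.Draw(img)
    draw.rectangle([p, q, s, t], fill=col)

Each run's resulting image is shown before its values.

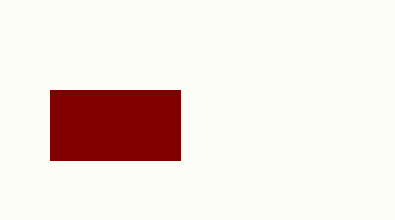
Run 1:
p = 50
q = 90
s = 180
t = 160
col = 'maroon'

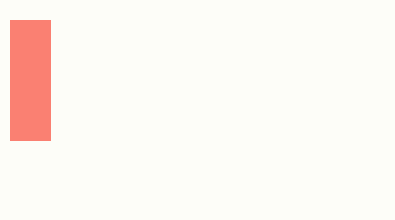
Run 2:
p = 10; q = 20; s = 50; t = 140; col = 'salmon'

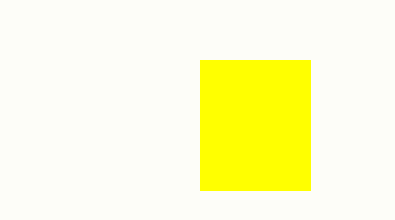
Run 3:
p = 200
q = 60
s = 310
t = 190
col = 'yellow'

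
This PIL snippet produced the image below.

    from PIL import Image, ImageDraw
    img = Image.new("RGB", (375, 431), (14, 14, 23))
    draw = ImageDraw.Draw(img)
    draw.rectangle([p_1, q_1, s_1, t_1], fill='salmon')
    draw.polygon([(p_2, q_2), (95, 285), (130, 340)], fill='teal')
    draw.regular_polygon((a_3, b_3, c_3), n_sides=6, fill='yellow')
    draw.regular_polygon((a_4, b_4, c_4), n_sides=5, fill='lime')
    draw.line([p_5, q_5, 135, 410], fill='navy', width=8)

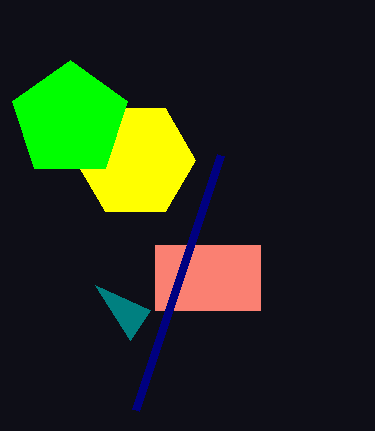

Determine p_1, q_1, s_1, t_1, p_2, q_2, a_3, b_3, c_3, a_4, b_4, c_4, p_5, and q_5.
p_1 = 155; q_1 = 245; s_1 = 260; t_1 = 310; p_2 = 150; q_2 = 310; a_3 = 135; b_3 = 160; c_3 = 60; a_4 = 70; b_4 = 120; c_4 = 60; p_5 = 220; q_5 = 155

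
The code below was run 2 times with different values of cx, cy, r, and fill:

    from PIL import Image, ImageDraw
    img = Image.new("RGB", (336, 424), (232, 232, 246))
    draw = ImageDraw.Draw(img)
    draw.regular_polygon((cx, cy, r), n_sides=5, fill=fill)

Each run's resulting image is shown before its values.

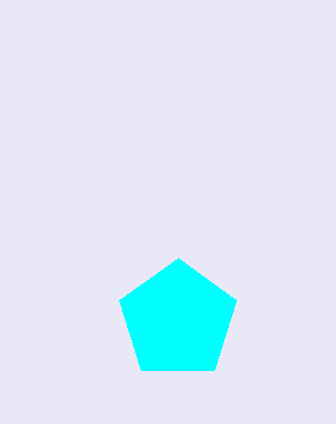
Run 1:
cx = 178; cy = 320; r = 62; fill = 'cyan'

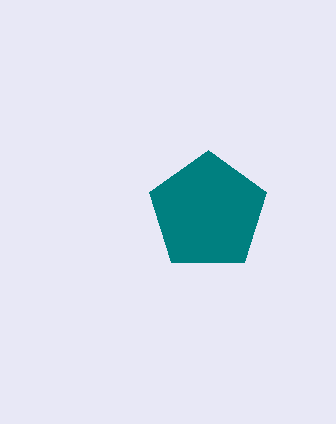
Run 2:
cx = 208; cy = 212; r = 62; fill = 'teal'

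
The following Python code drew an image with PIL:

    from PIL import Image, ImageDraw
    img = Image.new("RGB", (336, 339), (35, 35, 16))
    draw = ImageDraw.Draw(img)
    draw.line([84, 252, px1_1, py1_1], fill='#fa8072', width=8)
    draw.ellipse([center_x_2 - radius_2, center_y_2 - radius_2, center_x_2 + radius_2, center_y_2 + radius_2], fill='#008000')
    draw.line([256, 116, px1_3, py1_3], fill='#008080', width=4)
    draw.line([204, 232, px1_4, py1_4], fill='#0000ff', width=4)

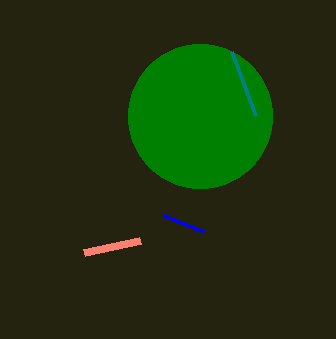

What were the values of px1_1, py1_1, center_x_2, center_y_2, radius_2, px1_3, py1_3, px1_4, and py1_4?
px1_1 = 140; py1_1 = 240; center_x_2 = 200; center_y_2 = 116; radius_2 = 72; px1_3 = 232; py1_3 = 52; px1_4 = 164; py1_4 = 216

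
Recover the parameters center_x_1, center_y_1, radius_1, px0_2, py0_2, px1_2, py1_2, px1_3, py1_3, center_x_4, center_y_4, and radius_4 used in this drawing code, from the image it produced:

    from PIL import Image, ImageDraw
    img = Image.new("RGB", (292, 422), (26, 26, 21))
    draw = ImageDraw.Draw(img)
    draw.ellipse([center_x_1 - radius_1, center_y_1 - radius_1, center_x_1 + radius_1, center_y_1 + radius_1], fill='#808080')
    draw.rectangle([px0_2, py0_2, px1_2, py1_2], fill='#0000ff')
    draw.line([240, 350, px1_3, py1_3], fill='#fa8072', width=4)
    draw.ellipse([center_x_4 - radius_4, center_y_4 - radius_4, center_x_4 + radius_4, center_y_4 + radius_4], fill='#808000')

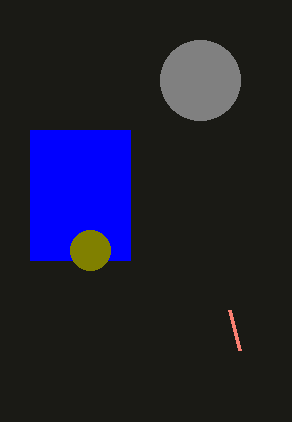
center_x_1 = 200, center_y_1 = 80, radius_1 = 40, px0_2 = 30, py0_2 = 130, px1_2 = 130, py1_2 = 260, px1_3 = 230, py1_3 = 310, center_x_4 = 90, center_y_4 = 250, radius_4 = 20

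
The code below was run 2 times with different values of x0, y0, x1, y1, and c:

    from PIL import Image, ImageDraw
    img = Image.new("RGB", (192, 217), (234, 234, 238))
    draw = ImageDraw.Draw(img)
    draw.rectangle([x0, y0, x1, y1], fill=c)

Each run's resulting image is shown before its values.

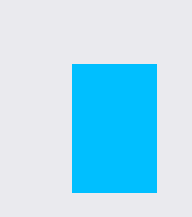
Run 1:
x0 = 72, y0 = 64, x1 = 156, y1 = 192, c = 'deepskyblue'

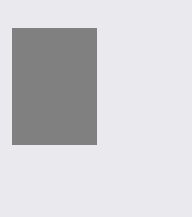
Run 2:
x0 = 12
y0 = 28
x1 = 96
y1 = 144
c = 'gray'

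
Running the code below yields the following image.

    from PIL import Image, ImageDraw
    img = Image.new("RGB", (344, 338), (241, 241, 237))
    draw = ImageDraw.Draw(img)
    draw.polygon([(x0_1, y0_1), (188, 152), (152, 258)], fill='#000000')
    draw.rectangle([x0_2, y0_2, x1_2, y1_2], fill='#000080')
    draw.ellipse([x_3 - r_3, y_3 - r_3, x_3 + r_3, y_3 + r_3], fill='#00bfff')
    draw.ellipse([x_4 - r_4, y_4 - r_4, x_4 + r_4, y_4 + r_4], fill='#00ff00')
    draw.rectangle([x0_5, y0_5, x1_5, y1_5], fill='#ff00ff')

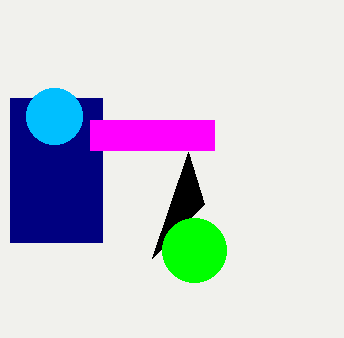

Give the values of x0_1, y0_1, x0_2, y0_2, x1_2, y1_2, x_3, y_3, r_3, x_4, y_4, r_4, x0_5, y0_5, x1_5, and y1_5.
x0_1 = 204
y0_1 = 204
x0_2 = 10
y0_2 = 98
x1_2 = 102
y1_2 = 242
x_3 = 54
y_3 = 116
r_3 = 28
x_4 = 194
y_4 = 250
r_4 = 32
x0_5 = 90
y0_5 = 120
x1_5 = 214
y1_5 = 150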